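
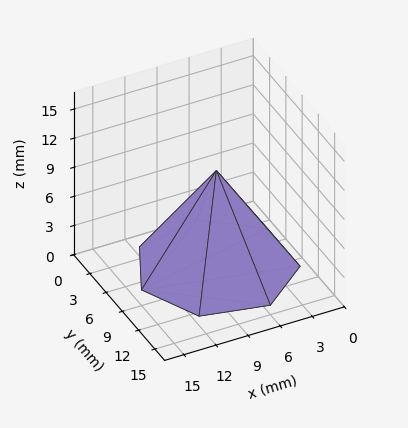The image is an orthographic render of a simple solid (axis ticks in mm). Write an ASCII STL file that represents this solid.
Reading the render: the shape is a regular 7-sided pyramid, base circumscribed radius ≈ 7 mm, apex at z ≈ 10 mm (dimensions read to the nearest mm from the axis ticks). For the STL, each face is triangulated and given an outward normal.

solid part
  facet normal 0.0000 0.0000 -1.0000
    outer loop
      vertex 5.4 13.8 0.0
      vertex 11.4 12.5 0.0
      vertex 14.0 7.0 0.0
    endloop
  endfacet
  facet normal 0.0000 0.0000 -1.0000
    outer loop
      vertex 0.7 10.0 0.0
      vertex 5.4 13.8 0.0
      vertex 14.0 7.0 0.0
    endloop
  endfacet
  facet normal 0.0000 0.0000 -1.0000
    outer loop
      vertex 0.7 4.0 0.0
      vertex 0.7 10.0 0.0
      vertex 14.0 7.0 0.0
    endloop
  endfacet
  facet normal 0.0000 0.0000 -1.0000
    outer loop
      vertex 5.4 0.2 0.0
      vertex 0.7 4.0 0.0
      vertex 14.0 7.0 0.0
    endloop
  endfacet
  facet normal 0.0000 0.0000 -1.0000
    outer loop
      vertex 11.4 1.5 0.0
      vertex 5.4 0.2 0.0
      vertex 14.0 7.0 0.0
    endloop
  endfacet
  facet normal 0.7639 0.3611 0.5348
    outer loop
      vertex 14.0 7.0 0.0
      vertex 11.4 12.5 0.0
      vertex 7.0 7.0 10.0
    endloop
  endfacet
  facet normal 0.1791 0.8266 0.5335
    outer loop
      vertex 11.4 12.5 0.0
      vertex 5.4 13.8 0.0
      vertex 7.0 7.0 10.0
    endloop
  endfacet
  facet normal -0.5321 0.6581 0.5327
    outer loop
      vertex 5.4 13.8 0.0
      vertex 0.7 10.0 0.0
      vertex 7.0 7.0 10.0
    endloop
  endfacet
  facet normal -0.8461 0.0000 0.5330
    outer loop
      vertex 0.7 10.0 0.0
      vertex 0.7 4.0 0.0
      vertex 7.0 7.0 10.0
    endloop
  endfacet
  facet normal -0.5321 -0.6581 0.5327
    outer loop
      vertex 0.7 4.0 0.0
      vertex 5.4 0.2 0.0
      vertex 7.0 7.0 10.0
    endloop
  endfacet
  facet normal 0.1791 -0.8266 0.5335
    outer loop
      vertex 5.4 0.2 0.0
      vertex 11.4 1.5 0.0
      vertex 7.0 7.0 10.0
    endloop
  endfacet
  facet normal 0.7639 -0.3611 0.5348
    outer loop
      vertex 11.4 1.5 0.0
      vertex 14.0 7.0 0.0
      vertex 7.0 7.0 10.0
    endloop
  endfacet
endsolid part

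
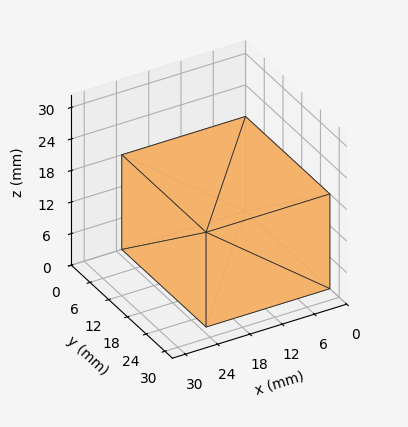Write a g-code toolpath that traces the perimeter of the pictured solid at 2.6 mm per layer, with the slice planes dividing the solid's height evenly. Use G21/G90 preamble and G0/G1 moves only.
Reading the render: the shape is a rectangular box, roughly 23 × 27 mm footprint and 18 mm tall (dimensions read to the nearest mm from the axis ticks). For the g-code, the solid's height is divided into equal slices at the stated Δz and each level perimeter traced with G1 moves after a G0 lift.

; perimeter-only toolpath
G21 ; units = mm
G90 ; absolute positioning
G28 ; home
; layer 1
G0 Z2.6
G0 X0.0 Y0.0
G1 X23.0 Y0.0
G1 X23.0 Y27.0
G1 X0.0 Y27.0
G1 X0.0 Y0.0
; layer 2
G0 Z5.1
G0 X0.0 Y0.0
G1 X23.0 Y0.0
G1 X23.0 Y27.0
G1 X0.0 Y27.0
G1 X0.0 Y0.0
; layer 3
G0 Z7.7
G0 X0.0 Y0.0
G1 X23.0 Y0.0
G1 X23.0 Y27.0
G1 X0.0 Y27.0
G1 X0.0 Y0.0
; layer 4
G0 Z10.3
G0 X0.0 Y0.0
G1 X23.0 Y0.0
G1 X23.0 Y27.0
G1 X0.0 Y27.0
G1 X0.0 Y0.0
; layer 5
G0 Z12.9
G0 X0.0 Y0.0
G1 X23.0 Y0.0
G1 X23.0 Y27.0
G1 X0.0 Y27.0
G1 X0.0 Y0.0
; layer 6
G0 Z15.4
G0 X0.0 Y0.0
G1 X23.0 Y0.0
G1 X23.0 Y27.0
G1 X0.0 Y27.0
G1 X0.0 Y0.0
; layer 7
G0 Z18.0
G0 X0.0 Y0.0
G1 X23.0 Y0.0
G1 X23.0 Y27.0
G1 X0.0 Y27.0
G1 X0.0 Y0.0
M2 ; end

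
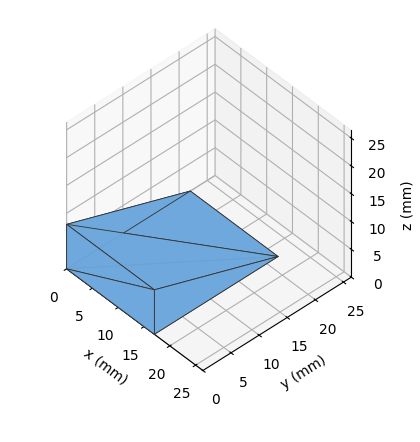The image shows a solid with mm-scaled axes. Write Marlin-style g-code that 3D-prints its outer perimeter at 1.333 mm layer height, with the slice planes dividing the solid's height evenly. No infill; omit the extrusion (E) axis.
Reading the render: the shape is a wedge (ramp): 17 × 22 mm base, rising to 8 mm along the y=0 edge and sloping linearly to z=0 at y=22 (dimensions read to the nearest mm from the axis ticks). For the g-code, the solid's height is divided into equal slices at the stated Δz and each level perimeter traced with G1 moves after a G0 lift.

; perimeter-only toolpath
G21 ; units = mm
G90 ; absolute positioning
G28 ; home
; layer 1
G0 Z1.333
G0 X0.000 Y0.000
G1 X17.000 Y0.000
G1 X17.000 Y18.333
G1 X0.000 Y18.333
G1 X0.000 Y0.000
; layer 2
G0 Z2.667
G0 X0.000 Y0.000
G1 X17.000 Y0.000
G1 X17.000 Y14.667
G1 X0.000 Y14.667
G1 X0.000 Y0.000
; layer 3
G0 Z4.000
G0 X0.000 Y0.000
G1 X17.000 Y0.000
G1 X17.000 Y11.000
G1 X0.000 Y11.000
G1 X0.000 Y0.000
; layer 4
G0 Z5.333
G0 X0.000 Y0.000
G1 X17.000 Y0.000
G1 X17.000 Y7.333
G1 X0.000 Y7.333
G1 X0.000 Y0.000
; layer 5
G0 Z6.667
G0 X0.000 Y0.000
G1 X17.000 Y0.000
G1 X17.000 Y3.667
G1 X0.000 Y3.667
G1 X0.000 Y0.000
M2 ; end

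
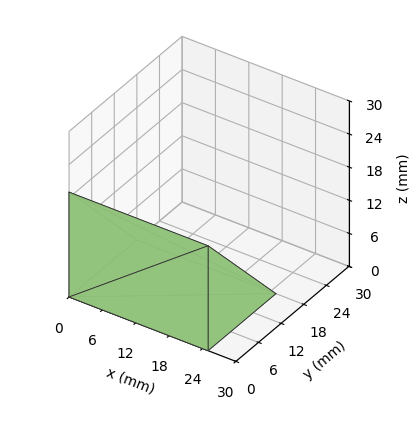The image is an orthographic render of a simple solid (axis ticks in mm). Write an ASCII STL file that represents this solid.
Reading the render: the shape is a wedge (ramp): 25 × 18 mm base, rising to 19 mm along the y=0 edge and sloping linearly to z=0 at y=18 (dimensions read to the nearest mm from the axis ticks). For the STL, each face is triangulated and given an outward normal.

solid part
  facet normal 0.0000 0.0000 -1.0000
    outer loop
      vertex 25.00 18.00 0.00
      vertex 25.00 0.00 0.00
      vertex 0.00 0.00 0.00
    endloop
  endfacet
  facet normal 0.0000 0.0000 -1.0000
    outer loop
      vertex 0.00 18.00 0.00
      vertex 25.00 18.00 0.00
      vertex 0.00 0.00 0.00
    endloop
  endfacet
  facet normal 0.0000 -1.0000 0.0000
    outer loop
      vertex 0.00 0.00 0.00
      vertex 25.00 0.00 0.00
      vertex 25.00 0.00 19.00
    endloop
  endfacet
  facet normal 0.0000 -1.0000 0.0000
    outer loop
      vertex 0.00 0.00 0.00
      vertex 25.00 0.00 19.00
      vertex 0.00 0.00 19.00
    endloop
  endfacet
  facet normal 0.0000 0.7260 0.6877
    outer loop
      vertex 0.00 0.00 19.00
      vertex 25.00 0.00 19.00
      vertex 25.00 18.00 0.00
    endloop
  endfacet
  facet normal 0.0000 0.7260 0.6877
    outer loop
      vertex 0.00 0.00 19.00
      vertex 25.00 18.00 0.00
      vertex 0.00 18.00 0.00
    endloop
  endfacet
  facet normal -1.0000 0.0000 0.0000
    outer loop
      vertex 0.00 0.00 19.00
      vertex 0.00 18.00 0.00
      vertex 0.00 0.00 0.00
    endloop
  endfacet
  facet normal 1.0000 0.0000 0.0000
    outer loop
      vertex 25.00 0.00 0.00
      vertex 25.00 18.00 0.00
      vertex 25.00 0.00 19.00
    endloop
  endfacet
endsolid part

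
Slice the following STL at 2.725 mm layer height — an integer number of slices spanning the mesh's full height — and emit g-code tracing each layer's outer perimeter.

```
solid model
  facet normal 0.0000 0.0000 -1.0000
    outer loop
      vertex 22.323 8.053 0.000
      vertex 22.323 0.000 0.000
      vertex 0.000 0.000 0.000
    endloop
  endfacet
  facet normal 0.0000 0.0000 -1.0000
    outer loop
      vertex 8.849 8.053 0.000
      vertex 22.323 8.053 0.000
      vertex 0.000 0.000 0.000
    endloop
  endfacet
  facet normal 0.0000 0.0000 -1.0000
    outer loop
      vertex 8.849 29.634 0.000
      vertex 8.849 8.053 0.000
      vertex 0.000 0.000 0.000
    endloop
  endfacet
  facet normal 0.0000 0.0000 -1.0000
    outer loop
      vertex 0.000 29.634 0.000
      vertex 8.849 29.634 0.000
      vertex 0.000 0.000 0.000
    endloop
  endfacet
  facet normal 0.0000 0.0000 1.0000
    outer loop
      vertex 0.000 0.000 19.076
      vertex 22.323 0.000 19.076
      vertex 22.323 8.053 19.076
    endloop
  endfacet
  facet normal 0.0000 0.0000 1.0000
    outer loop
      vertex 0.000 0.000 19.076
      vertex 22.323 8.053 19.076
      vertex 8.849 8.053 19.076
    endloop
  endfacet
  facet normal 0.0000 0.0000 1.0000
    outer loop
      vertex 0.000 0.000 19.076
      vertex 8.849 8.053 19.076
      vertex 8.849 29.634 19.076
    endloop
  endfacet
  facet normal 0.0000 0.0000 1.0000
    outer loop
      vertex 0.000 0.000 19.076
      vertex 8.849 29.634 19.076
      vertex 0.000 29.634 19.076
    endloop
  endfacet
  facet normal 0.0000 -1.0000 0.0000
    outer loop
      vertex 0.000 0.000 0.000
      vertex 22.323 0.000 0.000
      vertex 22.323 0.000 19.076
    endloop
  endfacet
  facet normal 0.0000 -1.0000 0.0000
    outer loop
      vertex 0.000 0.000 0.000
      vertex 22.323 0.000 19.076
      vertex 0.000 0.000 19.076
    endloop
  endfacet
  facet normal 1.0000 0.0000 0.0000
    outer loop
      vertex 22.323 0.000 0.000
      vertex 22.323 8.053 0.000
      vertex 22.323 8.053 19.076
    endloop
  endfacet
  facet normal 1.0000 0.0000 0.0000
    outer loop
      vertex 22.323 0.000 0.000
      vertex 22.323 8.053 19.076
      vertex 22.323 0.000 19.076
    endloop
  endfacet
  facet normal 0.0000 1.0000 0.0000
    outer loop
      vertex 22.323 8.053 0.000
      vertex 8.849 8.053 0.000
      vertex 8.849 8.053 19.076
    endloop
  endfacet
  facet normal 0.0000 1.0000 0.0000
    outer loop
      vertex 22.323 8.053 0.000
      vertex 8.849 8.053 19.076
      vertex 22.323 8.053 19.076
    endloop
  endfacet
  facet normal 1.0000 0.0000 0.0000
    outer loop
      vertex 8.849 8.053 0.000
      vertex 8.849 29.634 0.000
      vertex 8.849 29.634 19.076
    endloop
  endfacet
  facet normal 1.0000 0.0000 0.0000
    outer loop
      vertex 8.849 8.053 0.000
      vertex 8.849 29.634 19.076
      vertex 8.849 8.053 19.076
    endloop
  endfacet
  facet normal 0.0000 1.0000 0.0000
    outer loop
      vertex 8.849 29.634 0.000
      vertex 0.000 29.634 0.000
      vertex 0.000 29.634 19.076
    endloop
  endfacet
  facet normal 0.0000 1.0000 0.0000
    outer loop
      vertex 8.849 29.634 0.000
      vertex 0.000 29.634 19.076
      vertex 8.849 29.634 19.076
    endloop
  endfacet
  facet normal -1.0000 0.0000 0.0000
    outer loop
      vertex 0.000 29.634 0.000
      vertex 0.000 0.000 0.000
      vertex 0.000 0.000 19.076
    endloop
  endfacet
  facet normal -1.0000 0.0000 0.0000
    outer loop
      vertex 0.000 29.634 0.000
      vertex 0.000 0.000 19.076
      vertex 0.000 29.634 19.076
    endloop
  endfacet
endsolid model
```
; perimeter-only toolpath
G21 ; units = mm
G90 ; absolute positioning
G28 ; home
; layer 1
G0 Z2.725
G0 X0.000 Y0.000
G1 X22.323 Y0.000
G1 X22.323 Y8.053
G1 X8.849 Y8.053
G1 X8.849 Y29.634
G1 X0.000 Y29.634
G1 X0.000 Y0.000
; layer 2
G0 Z5.450
G0 X0.000 Y0.000
G1 X22.323 Y0.000
G1 X22.323 Y8.053
G1 X8.849 Y8.053
G1 X8.849 Y29.634
G1 X0.000 Y29.634
G1 X0.000 Y0.000
; layer 3
G0 Z8.175
G0 X0.000 Y0.000
G1 X22.323 Y0.000
G1 X22.323 Y8.053
G1 X8.849 Y8.053
G1 X8.849 Y29.634
G1 X0.000 Y29.634
G1 X0.000 Y0.000
; layer 4
G0 Z10.901
G0 X0.000 Y0.000
G1 X22.323 Y0.000
G1 X22.323 Y8.053
G1 X8.849 Y8.053
G1 X8.849 Y29.634
G1 X0.000 Y29.634
G1 X0.000 Y0.000
; layer 5
G0 Z13.626
G0 X0.000 Y0.000
G1 X22.323 Y0.000
G1 X22.323 Y8.053
G1 X8.849 Y8.053
G1 X8.849 Y29.634
G1 X0.000 Y29.634
G1 X0.000 Y0.000
; layer 6
G0 Z16.351
G0 X0.000 Y0.000
G1 X22.323 Y0.000
G1 X22.323 Y8.053
G1 X8.849 Y8.053
G1 X8.849 Y29.634
G1 X0.000 Y29.634
G1 X0.000 Y0.000
; layer 7
G0 Z19.076
G0 X0.000 Y0.000
G1 X22.323 Y0.000
G1 X22.323 Y8.053
G1 X8.849 Y8.053
G1 X8.849 Y29.634
G1 X0.000 Y29.634
G1 X0.000 Y0.000
M2 ; end

The solid is an L-shaped prism: outer 22.3 × 29.6 mm, arm thicknesses ≈ 8.05 mm (horizontal) and 8.85 mm (vertical), extruded 19.1 mm in z. Slicing at Δz = 2.725 mm — 7 equal slices spanning the solid's height, so layer i sits at z = i·h/7 — gives 7 non-empty perimeters. Each is a 6-segment closed polygon; G0 lifts to the layer z and rapids to the start vertex, then G1 traces the edges.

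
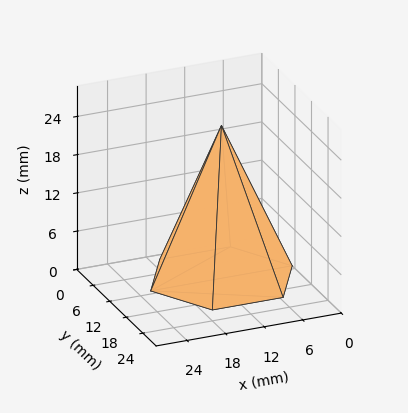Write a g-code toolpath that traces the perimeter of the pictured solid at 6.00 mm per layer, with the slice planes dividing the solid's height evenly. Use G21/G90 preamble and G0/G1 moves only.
Reading the render: the shape is a regular 6-sided pyramid, base circumscribed radius ≈ 11 mm, apex at z ≈ 24 mm (dimensions read to the nearest mm from the axis ticks). For the g-code, the solid's height is divided into equal slices at the stated Δz and each level perimeter traced with G1 moves after a G0 lift.

; perimeter-only toolpath
G21 ; units = mm
G90 ; absolute positioning
G28 ; home
; layer 1
G0 Z6.00
G0 X19.25 Y11.00
G1 X15.12 Y18.15
G1 X6.88 Y18.15
G1 X2.75 Y11.00
G1 X6.88 Y3.85
G1 X15.12 Y3.85
G1 X19.25 Y11.00
; layer 2
G0 Z12.00
G0 X16.50 Y11.00
G1 X13.75 Y15.77
G1 X8.25 Y15.77
G1 X5.50 Y11.00
G1 X8.25 Y6.24
G1 X13.75 Y6.24
G1 X16.50 Y11.00
; layer 3
G0 Z18.00
G0 X13.75 Y11.00
G1 X12.38 Y13.38
G1 X9.62 Y13.38
G1 X8.25 Y11.00
G1 X9.62 Y8.62
G1 X12.38 Y8.62
G1 X13.75 Y11.00
M2 ; end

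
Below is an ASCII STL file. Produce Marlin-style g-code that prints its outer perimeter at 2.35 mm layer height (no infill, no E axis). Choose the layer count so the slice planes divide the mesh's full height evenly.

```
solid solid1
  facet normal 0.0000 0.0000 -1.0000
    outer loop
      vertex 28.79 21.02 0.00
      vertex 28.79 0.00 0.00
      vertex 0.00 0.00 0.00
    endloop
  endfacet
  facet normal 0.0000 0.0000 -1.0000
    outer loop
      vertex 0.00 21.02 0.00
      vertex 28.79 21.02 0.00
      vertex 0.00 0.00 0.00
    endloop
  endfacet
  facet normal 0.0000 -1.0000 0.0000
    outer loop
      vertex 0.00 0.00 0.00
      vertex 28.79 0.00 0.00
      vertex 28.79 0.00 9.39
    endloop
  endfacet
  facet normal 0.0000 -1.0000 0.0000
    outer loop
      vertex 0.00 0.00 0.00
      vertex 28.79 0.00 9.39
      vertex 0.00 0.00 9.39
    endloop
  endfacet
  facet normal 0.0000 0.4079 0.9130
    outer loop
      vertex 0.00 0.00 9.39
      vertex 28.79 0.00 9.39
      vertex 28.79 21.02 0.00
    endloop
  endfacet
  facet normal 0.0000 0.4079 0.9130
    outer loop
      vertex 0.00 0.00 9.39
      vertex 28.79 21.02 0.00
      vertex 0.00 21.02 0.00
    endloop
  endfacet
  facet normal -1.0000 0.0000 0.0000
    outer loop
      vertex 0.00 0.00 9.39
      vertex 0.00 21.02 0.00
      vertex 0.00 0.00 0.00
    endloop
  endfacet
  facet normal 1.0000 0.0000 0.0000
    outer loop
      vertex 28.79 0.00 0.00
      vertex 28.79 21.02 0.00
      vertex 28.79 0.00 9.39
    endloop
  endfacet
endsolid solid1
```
; perimeter-only toolpath
G21 ; units = mm
G90 ; absolute positioning
G28 ; home
; layer 1
G0 Z2.35
G0 X0.00 Y0.00
G1 X28.79 Y0.00
G1 X28.79 Y15.77
G1 X0.00 Y15.77
G1 X0.00 Y0.00
; layer 2
G0 Z4.70
G0 X0.00 Y0.00
G1 X28.79 Y0.00
G1 X28.79 Y10.51
G1 X0.00 Y10.51
G1 X0.00 Y0.00
; layer 3
G0 Z7.04
G0 X0.00 Y0.00
G1 X28.79 Y0.00
G1 X28.79 Y5.25
G1 X0.00 Y5.25
G1 X0.00 Y0.00
M2 ; end

The solid is a wedge (ramp): 28.8 × 21 mm base, rising to 9.39 mm along the y=0 edge and sloping linearly to z=0 at y=21. Slicing at Δz = 2.35 mm — 4 equal slices spanning the solid's height, so layer i sits at z = i·h/4 — gives 3 non-empty perimeters. Each is a 4-segment closed polygon; G0 lifts to the layer z and rapids to the start vertex, then G1 traces the edges. The cross-section shrinks linearly with z (the slice at the apex is degenerate and omitted).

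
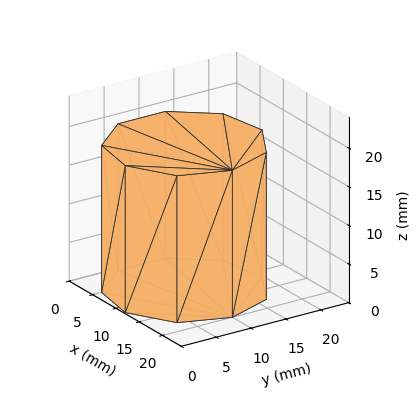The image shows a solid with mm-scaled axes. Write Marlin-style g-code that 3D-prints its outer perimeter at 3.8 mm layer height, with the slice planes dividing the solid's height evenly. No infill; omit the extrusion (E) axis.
Reading the render: the shape is a regular 9-sided prism (a cylinder approximated with 9 flat sides), circumscribed radius ≈ 10 mm, height ≈ 19 mm (dimensions read to the nearest mm from the axis ticks). For the g-code, the solid's height is divided into equal slices at the stated Δz and each level perimeter traced with G1 moves after a G0 lift.

; perimeter-only toolpath
G21 ; units = mm
G90 ; absolute positioning
G28 ; home
; layer 1
G0 Z3.8
G0 X20.0 Y10.0
G1 X17.7 Y16.4
G1 X11.7 Y19.8
G1 X5.0 Y18.7
G1 X0.6 Y13.4
G1 X0.6 Y6.6
G1 X5.0 Y1.3
G1 X11.7 Y0.2
G1 X17.7 Y3.6
G1 X20.0 Y10.0
; layer 2
G0 Z7.6
G0 X20.0 Y10.0
G1 X17.7 Y16.4
G1 X11.7 Y19.8
G1 X5.0 Y18.7
G1 X0.6 Y13.4
G1 X0.6 Y6.6
G1 X5.0 Y1.3
G1 X11.7 Y0.2
G1 X17.7 Y3.6
G1 X20.0 Y10.0
; layer 3
G0 Z11.4
G0 X20.0 Y10.0
G1 X17.7 Y16.4
G1 X11.7 Y19.8
G1 X5.0 Y18.7
G1 X0.6 Y13.4
G1 X0.6 Y6.6
G1 X5.0 Y1.3
G1 X11.7 Y0.2
G1 X17.7 Y3.6
G1 X20.0 Y10.0
; layer 4
G0 Z15.2
G0 X20.0 Y10.0
G1 X17.7 Y16.4
G1 X11.7 Y19.8
G1 X5.0 Y18.7
G1 X0.6 Y13.4
G1 X0.6 Y6.6
G1 X5.0 Y1.3
G1 X11.7 Y0.2
G1 X17.7 Y3.6
G1 X20.0 Y10.0
; layer 5
G0 Z19.0
G0 X20.0 Y10.0
G1 X17.7 Y16.4
G1 X11.7 Y19.8
G1 X5.0 Y18.7
G1 X0.6 Y13.4
G1 X0.6 Y6.6
G1 X5.0 Y1.3
G1 X11.7 Y0.2
G1 X17.7 Y3.6
G1 X20.0 Y10.0
M2 ; end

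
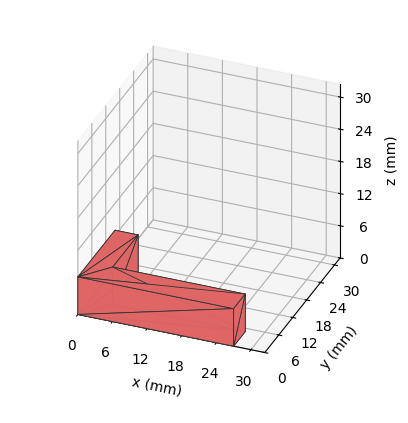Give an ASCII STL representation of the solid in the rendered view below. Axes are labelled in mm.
Reading the render: the shape is an L-shaped prism: outer 27 × 16 mm, arm thicknesses ≈ 5 mm (horizontal) and 4 mm (vertical), extruded 7 mm in z (dimensions read to the nearest mm from the axis ticks). For the STL, each face is triangulated and given an outward normal.

solid part
  facet normal 0.0000 0.0000 -1.0000
    outer loop
      vertex 27.000 5.000 0.000
      vertex 27.000 0.000 0.000
      vertex 0.000 0.000 0.000
    endloop
  endfacet
  facet normal 0.0000 0.0000 -1.0000
    outer loop
      vertex 4.000 5.000 0.000
      vertex 27.000 5.000 0.000
      vertex 0.000 0.000 0.000
    endloop
  endfacet
  facet normal 0.0000 0.0000 -1.0000
    outer loop
      vertex 4.000 16.000 0.000
      vertex 4.000 5.000 0.000
      vertex 0.000 0.000 0.000
    endloop
  endfacet
  facet normal 0.0000 0.0000 -1.0000
    outer loop
      vertex 0.000 16.000 0.000
      vertex 4.000 16.000 0.000
      vertex 0.000 0.000 0.000
    endloop
  endfacet
  facet normal 0.0000 0.0000 1.0000
    outer loop
      vertex 0.000 0.000 7.000
      vertex 27.000 0.000 7.000
      vertex 27.000 5.000 7.000
    endloop
  endfacet
  facet normal 0.0000 0.0000 1.0000
    outer loop
      vertex 0.000 0.000 7.000
      vertex 27.000 5.000 7.000
      vertex 4.000 5.000 7.000
    endloop
  endfacet
  facet normal 0.0000 0.0000 1.0000
    outer loop
      vertex 0.000 0.000 7.000
      vertex 4.000 5.000 7.000
      vertex 4.000 16.000 7.000
    endloop
  endfacet
  facet normal 0.0000 0.0000 1.0000
    outer loop
      vertex 0.000 0.000 7.000
      vertex 4.000 16.000 7.000
      vertex 0.000 16.000 7.000
    endloop
  endfacet
  facet normal 0.0000 -1.0000 0.0000
    outer loop
      vertex 0.000 0.000 0.000
      vertex 27.000 0.000 0.000
      vertex 27.000 0.000 7.000
    endloop
  endfacet
  facet normal 0.0000 -1.0000 0.0000
    outer loop
      vertex 0.000 0.000 0.000
      vertex 27.000 0.000 7.000
      vertex 0.000 0.000 7.000
    endloop
  endfacet
  facet normal 1.0000 0.0000 0.0000
    outer loop
      vertex 27.000 0.000 0.000
      vertex 27.000 5.000 0.000
      vertex 27.000 5.000 7.000
    endloop
  endfacet
  facet normal 1.0000 0.0000 0.0000
    outer loop
      vertex 27.000 0.000 0.000
      vertex 27.000 5.000 7.000
      vertex 27.000 0.000 7.000
    endloop
  endfacet
  facet normal 0.0000 1.0000 0.0000
    outer loop
      vertex 27.000 5.000 0.000
      vertex 4.000 5.000 0.000
      vertex 4.000 5.000 7.000
    endloop
  endfacet
  facet normal 0.0000 1.0000 0.0000
    outer loop
      vertex 27.000 5.000 0.000
      vertex 4.000 5.000 7.000
      vertex 27.000 5.000 7.000
    endloop
  endfacet
  facet normal 1.0000 0.0000 0.0000
    outer loop
      vertex 4.000 5.000 0.000
      vertex 4.000 16.000 0.000
      vertex 4.000 16.000 7.000
    endloop
  endfacet
  facet normal 1.0000 0.0000 0.0000
    outer loop
      vertex 4.000 5.000 0.000
      vertex 4.000 16.000 7.000
      vertex 4.000 5.000 7.000
    endloop
  endfacet
  facet normal 0.0000 1.0000 0.0000
    outer loop
      vertex 4.000 16.000 0.000
      vertex 0.000 16.000 0.000
      vertex 0.000 16.000 7.000
    endloop
  endfacet
  facet normal 0.0000 1.0000 0.0000
    outer loop
      vertex 4.000 16.000 0.000
      vertex 0.000 16.000 7.000
      vertex 4.000 16.000 7.000
    endloop
  endfacet
  facet normal -1.0000 0.0000 0.0000
    outer loop
      vertex 0.000 16.000 0.000
      vertex 0.000 0.000 0.000
      vertex 0.000 0.000 7.000
    endloop
  endfacet
  facet normal -1.0000 0.0000 0.0000
    outer loop
      vertex 0.000 16.000 0.000
      vertex 0.000 0.000 7.000
      vertex 0.000 16.000 7.000
    endloop
  endfacet
endsolid part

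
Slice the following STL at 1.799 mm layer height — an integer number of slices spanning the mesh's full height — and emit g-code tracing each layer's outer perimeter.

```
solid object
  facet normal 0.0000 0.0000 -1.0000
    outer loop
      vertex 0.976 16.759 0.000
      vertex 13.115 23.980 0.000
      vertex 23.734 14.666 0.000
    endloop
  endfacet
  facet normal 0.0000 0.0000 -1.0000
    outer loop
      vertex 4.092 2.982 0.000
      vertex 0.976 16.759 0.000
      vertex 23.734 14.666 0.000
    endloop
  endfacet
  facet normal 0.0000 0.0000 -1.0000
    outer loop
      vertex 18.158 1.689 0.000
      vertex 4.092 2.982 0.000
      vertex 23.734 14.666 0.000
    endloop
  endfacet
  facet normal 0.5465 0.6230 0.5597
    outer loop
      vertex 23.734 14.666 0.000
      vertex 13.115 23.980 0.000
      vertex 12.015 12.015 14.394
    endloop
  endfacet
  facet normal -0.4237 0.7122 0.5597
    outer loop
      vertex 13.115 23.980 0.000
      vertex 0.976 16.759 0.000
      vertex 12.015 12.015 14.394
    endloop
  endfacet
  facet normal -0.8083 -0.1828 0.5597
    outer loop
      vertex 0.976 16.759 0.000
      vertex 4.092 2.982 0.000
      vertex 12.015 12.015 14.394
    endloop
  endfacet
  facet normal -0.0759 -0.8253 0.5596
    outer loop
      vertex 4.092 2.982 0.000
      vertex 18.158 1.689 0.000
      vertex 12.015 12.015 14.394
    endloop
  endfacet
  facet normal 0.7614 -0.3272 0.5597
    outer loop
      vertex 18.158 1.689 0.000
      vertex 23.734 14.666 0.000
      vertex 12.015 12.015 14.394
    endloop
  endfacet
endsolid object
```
; perimeter-only toolpath
G21 ; units = mm
G90 ; absolute positioning
G28 ; home
; layer 1
G0 Z1.799
G0 X22.269 Y14.335
G1 X12.978 Y22.484
G1 X2.356 Y16.166
G1 X5.082 Y4.111
G1 X17.390 Y2.980
G1 X22.269 Y14.335
; layer 2
G0 Z3.599
G0 X20.804 Y14.003
G1 X12.840 Y20.989
G1 X3.736 Y15.573
G1 X6.073 Y5.240
G1 X16.622 Y4.271
G1 X20.804 Y14.003
; layer 3
G0 Z5.398
G0 X19.339 Y13.672
G1 X12.703 Y19.493
G1 X5.116 Y14.980
G1 X7.063 Y6.369
G1 X15.854 Y5.561
G1 X19.339 Y13.672
; layer 4
G0 Z7.197
G0 X17.875 Y13.341
G1 X12.565 Y17.998
G1 X6.495 Y14.387
G1 X8.053 Y7.498
G1 X15.087 Y6.852
G1 X17.875 Y13.341
; layer 5
G0 Z8.996
G0 X16.410 Y13.009
G1 X12.428 Y16.502
G1 X7.875 Y13.794
G1 X9.044 Y8.628
G1 X14.319 Y8.143
G1 X16.410 Y13.009
; layer 6
G0 Z10.796
G0 X14.945 Y12.678
G1 X12.290 Y15.006
G1 X9.255 Y13.201
G1 X10.034 Y9.757
G1 X13.551 Y9.434
G1 X14.945 Y12.678
; layer 7
G0 Z12.595
G0 X13.480 Y12.346
G1 X12.152 Y13.511
G1 X10.635 Y12.608
G1 X11.025 Y10.886
G1 X12.783 Y10.724
G1 X13.480 Y12.346
M2 ; end

The solid is a regular 5-sided pyramid, base circumscribed radius ≈ 12 mm, apex at z ≈ 14.4 mm. Slicing at Δz = 1.799 mm — 8 equal slices spanning the solid's height, so layer i sits at z = i·h/8 — gives 7 non-empty perimeters. Each is a 5-segment closed polygon; G0 lifts to the layer z and rapids to the start vertex, then G1 traces the edges. The cross-section shrinks linearly with z (the slice at the apex is degenerate and omitted).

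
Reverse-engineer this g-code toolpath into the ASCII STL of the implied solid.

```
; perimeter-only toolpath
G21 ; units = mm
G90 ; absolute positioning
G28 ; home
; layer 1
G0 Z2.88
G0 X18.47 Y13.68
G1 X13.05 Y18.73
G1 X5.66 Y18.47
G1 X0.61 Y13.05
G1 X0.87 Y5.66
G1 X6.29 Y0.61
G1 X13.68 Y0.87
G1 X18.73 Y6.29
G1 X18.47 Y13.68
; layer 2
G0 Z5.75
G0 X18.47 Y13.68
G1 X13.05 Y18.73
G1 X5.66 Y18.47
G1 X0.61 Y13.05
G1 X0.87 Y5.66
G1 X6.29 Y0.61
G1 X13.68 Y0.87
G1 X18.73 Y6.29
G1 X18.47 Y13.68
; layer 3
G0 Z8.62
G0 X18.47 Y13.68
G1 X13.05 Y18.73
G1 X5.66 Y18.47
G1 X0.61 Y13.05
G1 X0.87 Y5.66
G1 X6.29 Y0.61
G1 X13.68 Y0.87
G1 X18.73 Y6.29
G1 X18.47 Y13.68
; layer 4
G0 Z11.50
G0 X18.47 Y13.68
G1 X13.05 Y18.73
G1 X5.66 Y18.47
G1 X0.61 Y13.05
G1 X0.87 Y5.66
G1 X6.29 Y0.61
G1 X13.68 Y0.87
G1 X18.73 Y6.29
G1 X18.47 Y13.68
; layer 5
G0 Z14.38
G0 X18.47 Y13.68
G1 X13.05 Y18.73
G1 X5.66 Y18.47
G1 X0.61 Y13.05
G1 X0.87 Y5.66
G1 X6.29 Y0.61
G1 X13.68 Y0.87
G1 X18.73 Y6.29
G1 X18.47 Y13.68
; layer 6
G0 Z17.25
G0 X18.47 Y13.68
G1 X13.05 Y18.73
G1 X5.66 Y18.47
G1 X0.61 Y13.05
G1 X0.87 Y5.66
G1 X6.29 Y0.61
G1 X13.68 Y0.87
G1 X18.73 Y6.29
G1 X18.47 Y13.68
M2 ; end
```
solid part
  facet normal 0.0000 0.0000 -1.0000
    outer loop
      vertex 5.66 18.47 0.00
      vertex 13.05 18.73 0.00
      vertex 18.47 13.68 0.00
    endloop
  endfacet
  facet normal 0.0000 0.0000 -1.0000
    outer loop
      vertex 0.61 13.05 0.00
      vertex 5.66 18.47 0.00
      vertex 18.47 13.68 0.00
    endloop
  endfacet
  facet normal 0.0000 0.0000 -1.0000
    outer loop
      vertex 0.87 5.66 0.00
      vertex 0.61 13.05 0.00
      vertex 18.47 13.68 0.00
    endloop
  endfacet
  facet normal 0.0000 0.0000 -1.0000
    outer loop
      vertex 6.29 0.61 0.00
      vertex 0.87 5.66 0.00
      vertex 18.47 13.68 0.00
    endloop
  endfacet
  facet normal 0.0000 0.0000 -1.0000
    outer loop
      vertex 13.68 0.87 0.00
      vertex 6.29 0.61 0.00
      vertex 18.47 13.68 0.00
    endloop
  endfacet
  facet normal 0.0000 0.0000 -1.0000
    outer loop
      vertex 18.73 6.29 0.00
      vertex 13.68 0.87 0.00
      vertex 18.47 13.68 0.00
    endloop
  endfacet
  facet normal 0.0000 0.0000 1.0000
    outer loop
      vertex 18.47 13.68 17.25
      vertex 13.05 18.73 17.25
      vertex 5.66 18.47 17.25
    endloop
  endfacet
  facet normal 0.0000 0.0000 1.0000
    outer loop
      vertex 18.47 13.68 17.25
      vertex 5.66 18.47 17.25
      vertex 0.61 13.05 17.25
    endloop
  endfacet
  facet normal 0.0000 0.0000 1.0000
    outer loop
      vertex 18.47 13.68 17.25
      vertex 0.61 13.05 17.25
      vertex 0.87 5.66 17.25
    endloop
  endfacet
  facet normal 0.0000 0.0000 1.0000
    outer loop
      vertex 18.47 13.68 17.25
      vertex 0.87 5.66 17.25
      vertex 6.29 0.61 17.25
    endloop
  endfacet
  facet normal 0.0000 0.0000 1.0000
    outer loop
      vertex 18.47 13.68 17.25
      vertex 6.29 0.61 17.25
      vertex 13.68 0.87 17.25
    endloop
  endfacet
  facet normal 0.0000 0.0000 1.0000
    outer loop
      vertex 18.47 13.68 17.25
      vertex 13.68 0.87 17.25
      vertex 18.73 6.29 17.25
    endloop
  endfacet
  facet normal 0.6817 0.7316 0.0000
    outer loop
      vertex 18.47 13.68 0.00
      vertex 13.05 18.73 0.00
      vertex 13.05 18.73 17.25
    endloop
  endfacet
  facet normal 0.6817 0.7316 0.0000
    outer loop
      vertex 18.47 13.68 0.00
      vertex 13.05 18.73 17.25
      vertex 18.47 13.68 17.25
    endloop
  endfacet
  facet normal -0.0352 0.9994 0.0000
    outer loop
      vertex 13.05 18.73 0.00
      vertex 5.66 18.47 0.00
      vertex 5.66 18.47 17.25
    endloop
  endfacet
  facet normal -0.0352 0.9994 0.0000
    outer loop
      vertex 13.05 18.73 0.00
      vertex 5.66 18.47 17.25
      vertex 13.05 18.73 17.25
    endloop
  endfacet
  facet normal -0.7316 0.6817 0.0000
    outer loop
      vertex 5.66 18.47 0.00
      vertex 0.61 13.05 0.00
      vertex 0.61 13.05 17.25
    endloop
  endfacet
  facet normal -0.7316 0.6817 0.0000
    outer loop
      vertex 5.66 18.47 0.00
      vertex 0.61 13.05 17.25
      vertex 5.66 18.47 17.25
    endloop
  endfacet
  facet normal -0.9994 -0.0352 0.0000
    outer loop
      vertex 0.61 13.05 0.00
      vertex 0.87 5.66 0.00
      vertex 0.87 5.66 17.25
    endloop
  endfacet
  facet normal -0.9994 -0.0352 0.0000
    outer loop
      vertex 0.61 13.05 0.00
      vertex 0.87 5.66 17.25
      vertex 0.61 13.05 17.25
    endloop
  endfacet
  facet normal -0.6817 -0.7316 0.0000
    outer loop
      vertex 0.87 5.66 0.00
      vertex 6.29 0.61 0.00
      vertex 6.29 0.61 17.25
    endloop
  endfacet
  facet normal -0.6817 -0.7316 0.0000
    outer loop
      vertex 0.87 5.66 0.00
      vertex 6.29 0.61 17.25
      vertex 0.87 5.66 17.25
    endloop
  endfacet
  facet normal 0.0352 -0.9994 0.0000
    outer loop
      vertex 6.29 0.61 0.00
      vertex 13.68 0.87 0.00
      vertex 13.68 0.87 17.25
    endloop
  endfacet
  facet normal 0.0352 -0.9994 0.0000
    outer loop
      vertex 6.29 0.61 0.00
      vertex 13.68 0.87 17.25
      vertex 6.29 0.61 17.25
    endloop
  endfacet
  facet normal 0.7316 -0.6817 0.0000
    outer loop
      vertex 13.68 0.87 0.00
      vertex 18.73 6.29 0.00
      vertex 18.73 6.29 17.25
    endloop
  endfacet
  facet normal 0.7316 -0.6817 0.0000
    outer loop
      vertex 13.68 0.87 0.00
      vertex 18.73 6.29 17.25
      vertex 13.68 0.87 17.25
    endloop
  endfacet
  facet normal 0.9994 0.0352 0.0000
    outer loop
      vertex 18.73 6.29 0.00
      vertex 18.47 13.68 0.00
      vertex 18.47 13.68 17.25
    endloop
  endfacet
  facet normal 0.9994 0.0352 0.0000
    outer loop
      vertex 18.73 6.29 0.00
      vertex 18.47 13.68 17.25
      vertex 18.73 6.29 17.25
    endloop
  endfacet
endsolid part

The G0 Z moves step by Δz≈2.88 mm. Every layer's G1 loop is the same polygon, so the solid is a straight extrusion of it from z=0 to z≈17.2. Closing with flat bottom and top caps and triangulating gives 28 facets — a regular 8-sided prism (a cylinder approximated with 8 flat sides), circumscribed radius ≈ 9.67 mm, height ≈ 17.2 mm.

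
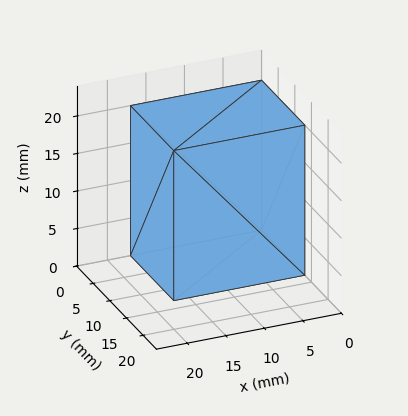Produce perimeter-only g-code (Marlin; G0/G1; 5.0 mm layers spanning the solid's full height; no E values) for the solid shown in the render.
Reading the render: the shape is a rectangular box, roughly 17 × 13 mm footprint and 20 mm tall (dimensions read to the nearest mm from the axis ticks). For the g-code, the solid's height is divided into equal slices at the stated Δz and each level perimeter traced with G1 moves after a G0 lift.

; perimeter-only toolpath
G21 ; units = mm
G90 ; absolute positioning
G28 ; home
; layer 1
G0 Z5.0
G0 X0.0 Y0.0
G1 X17.0 Y0.0
G1 X17.0 Y13.0
G1 X0.0 Y13.0
G1 X0.0 Y0.0
; layer 2
G0 Z10.0
G0 X0.0 Y0.0
G1 X17.0 Y0.0
G1 X17.0 Y13.0
G1 X0.0 Y13.0
G1 X0.0 Y0.0
; layer 3
G0 Z15.0
G0 X0.0 Y0.0
G1 X17.0 Y0.0
G1 X17.0 Y13.0
G1 X0.0 Y13.0
G1 X0.0 Y0.0
; layer 4
G0 Z20.0
G0 X0.0 Y0.0
G1 X17.0 Y0.0
G1 X17.0 Y13.0
G1 X0.0 Y13.0
G1 X0.0 Y0.0
M2 ; end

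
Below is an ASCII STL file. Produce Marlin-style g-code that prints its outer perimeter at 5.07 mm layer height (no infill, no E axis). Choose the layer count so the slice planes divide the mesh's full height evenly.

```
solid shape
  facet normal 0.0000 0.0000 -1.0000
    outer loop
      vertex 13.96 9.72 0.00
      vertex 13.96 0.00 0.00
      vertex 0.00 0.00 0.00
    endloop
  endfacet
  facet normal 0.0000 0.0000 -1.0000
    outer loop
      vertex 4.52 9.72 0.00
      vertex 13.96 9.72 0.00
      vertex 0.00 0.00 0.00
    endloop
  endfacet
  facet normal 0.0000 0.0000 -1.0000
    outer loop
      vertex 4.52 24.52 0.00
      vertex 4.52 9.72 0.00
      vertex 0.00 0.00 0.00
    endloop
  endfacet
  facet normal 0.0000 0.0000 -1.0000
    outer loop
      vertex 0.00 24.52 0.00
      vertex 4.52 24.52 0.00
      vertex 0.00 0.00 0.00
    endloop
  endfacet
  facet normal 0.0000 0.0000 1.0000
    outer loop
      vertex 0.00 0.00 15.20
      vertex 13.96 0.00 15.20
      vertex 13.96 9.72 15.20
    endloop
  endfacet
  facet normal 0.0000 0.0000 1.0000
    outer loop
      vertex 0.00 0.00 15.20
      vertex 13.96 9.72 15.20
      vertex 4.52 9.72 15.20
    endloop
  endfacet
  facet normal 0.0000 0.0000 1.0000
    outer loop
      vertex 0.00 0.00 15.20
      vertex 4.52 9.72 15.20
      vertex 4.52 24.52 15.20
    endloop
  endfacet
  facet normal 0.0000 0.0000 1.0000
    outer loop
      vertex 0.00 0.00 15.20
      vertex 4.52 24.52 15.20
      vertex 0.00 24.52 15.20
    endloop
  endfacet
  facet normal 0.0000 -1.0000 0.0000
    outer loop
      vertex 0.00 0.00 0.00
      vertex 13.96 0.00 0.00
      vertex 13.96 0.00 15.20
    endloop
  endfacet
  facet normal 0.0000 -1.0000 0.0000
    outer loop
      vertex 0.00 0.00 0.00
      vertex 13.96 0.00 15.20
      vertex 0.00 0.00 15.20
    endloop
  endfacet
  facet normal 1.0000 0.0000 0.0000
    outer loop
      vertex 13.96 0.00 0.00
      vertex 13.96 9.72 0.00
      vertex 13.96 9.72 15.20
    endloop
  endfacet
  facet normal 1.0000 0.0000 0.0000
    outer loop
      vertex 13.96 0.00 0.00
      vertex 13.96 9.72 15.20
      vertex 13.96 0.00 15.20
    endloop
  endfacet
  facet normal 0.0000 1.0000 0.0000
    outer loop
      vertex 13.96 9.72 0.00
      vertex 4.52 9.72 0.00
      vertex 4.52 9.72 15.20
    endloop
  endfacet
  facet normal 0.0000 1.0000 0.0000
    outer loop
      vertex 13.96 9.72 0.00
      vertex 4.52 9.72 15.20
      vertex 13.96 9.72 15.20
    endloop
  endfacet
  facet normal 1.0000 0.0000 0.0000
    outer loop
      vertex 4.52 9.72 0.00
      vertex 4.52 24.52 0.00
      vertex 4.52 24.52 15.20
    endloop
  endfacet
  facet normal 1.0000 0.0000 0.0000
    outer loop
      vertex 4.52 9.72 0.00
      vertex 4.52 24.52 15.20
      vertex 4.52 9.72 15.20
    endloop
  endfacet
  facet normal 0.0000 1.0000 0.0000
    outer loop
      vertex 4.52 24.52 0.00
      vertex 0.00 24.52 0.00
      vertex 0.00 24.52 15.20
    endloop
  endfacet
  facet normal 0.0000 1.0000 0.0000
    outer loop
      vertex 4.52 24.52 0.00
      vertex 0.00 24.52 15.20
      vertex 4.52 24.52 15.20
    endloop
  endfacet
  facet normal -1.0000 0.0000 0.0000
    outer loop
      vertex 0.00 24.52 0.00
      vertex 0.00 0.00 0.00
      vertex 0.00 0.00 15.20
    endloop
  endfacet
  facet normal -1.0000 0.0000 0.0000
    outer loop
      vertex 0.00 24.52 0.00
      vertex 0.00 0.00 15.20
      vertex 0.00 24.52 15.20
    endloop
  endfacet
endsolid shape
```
; perimeter-only toolpath
G21 ; units = mm
G90 ; absolute positioning
G28 ; home
; layer 1
G0 Z5.07
G0 X0.00 Y0.00
G1 X13.96 Y0.00
G1 X13.96 Y9.72
G1 X4.52 Y9.72
G1 X4.52 Y24.52
G1 X0.00 Y24.52
G1 X0.00 Y0.00
; layer 2
G0 Z10.13
G0 X0.00 Y0.00
G1 X13.96 Y0.00
G1 X13.96 Y9.72
G1 X4.52 Y9.72
G1 X4.52 Y24.52
G1 X0.00 Y24.52
G1 X0.00 Y0.00
; layer 3
G0 Z15.20
G0 X0.00 Y0.00
G1 X13.96 Y0.00
G1 X13.96 Y9.72
G1 X4.52 Y9.72
G1 X4.52 Y24.52
G1 X0.00 Y24.52
G1 X0.00 Y0.00
M2 ; end

The solid is an L-shaped prism: outer 14 × 24.5 mm, arm thicknesses ≈ 9.72 mm (horizontal) and 4.52 mm (vertical), extruded 15.2 mm in z. Slicing at Δz = 5.07 mm — 3 equal slices spanning the solid's height, so layer i sits at z = i·h/3 — gives 3 non-empty perimeters. Each is a 6-segment closed polygon; G0 lifts to the layer z and rapids to the start vertex, then G1 traces the edges.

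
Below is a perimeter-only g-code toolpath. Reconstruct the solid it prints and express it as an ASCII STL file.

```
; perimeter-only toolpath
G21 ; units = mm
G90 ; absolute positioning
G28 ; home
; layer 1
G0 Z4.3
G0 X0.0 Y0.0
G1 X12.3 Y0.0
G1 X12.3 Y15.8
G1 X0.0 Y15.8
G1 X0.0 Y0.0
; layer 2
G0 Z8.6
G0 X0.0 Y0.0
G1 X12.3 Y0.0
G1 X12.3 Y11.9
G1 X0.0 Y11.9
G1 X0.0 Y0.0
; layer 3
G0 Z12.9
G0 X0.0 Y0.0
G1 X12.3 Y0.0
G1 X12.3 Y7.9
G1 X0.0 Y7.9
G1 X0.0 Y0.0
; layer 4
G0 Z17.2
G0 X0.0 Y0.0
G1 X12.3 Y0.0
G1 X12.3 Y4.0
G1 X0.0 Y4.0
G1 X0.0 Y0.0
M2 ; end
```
solid part
  facet normal 0.0000 0.0000 -1.0000
    outer loop
      vertex 12.3 19.8 0.0
      vertex 12.3 0.0 0.0
      vertex 0.0 0.0 0.0
    endloop
  endfacet
  facet normal 0.0000 0.0000 -1.0000
    outer loop
      vertex 0.0 19.8 0.0
      vertex 12.3 19.8 0.0
      vertex 0.0 0.0 0.0
    endloop
  endfacet
  facet normal 0.0000 -1.0000 0.0000
    outer loop
      vertex 0.0 0.0 0.0
      vertex 12.3 0.0 0.0
      vertex 12.3 0.0 21.5
    endloop
  endfacet
  facet normal 0.0000 -1.0000 0.0000
    outer loop
      vertex 0.0 0.0 0.0
      vertex 12.3 0.0 21.5
      vertex 0.0 0.0 21.5
    endloop
  endfacet
  facet normal 0.0000 0.7356 0.6774
    outer loop
      vertex 0.0 0.0 21.5
      vertex 12.3 0.0 21.5
      vertex 12.3 19.8 0.0
    endloop
  endfacet
  facet normal 0.0000 0.7356 0.6774
    outer loop
      vertex 0.0 0.0 21.5
      vertex 12.3 19.8 0.0
      vertex 0.0 19.8 0.0
    endloop
  endfacet
  facet normal -1.0000 0.0000 0.0000
    outer loop
      vertex 0.0 0.0 21.5
      vertex 0.0 19.8 0.0
      vertex 0.0 0.0 0.0
    endloop
  endfacet
  facet normal 1.0000 0.0000 0.0000
    outer loop
      vertex 12.3 0.0 0.0
      vertex 12.3 19.8 0.0
      vertex 12.3 0.0 21.5
    endloop
  endfacet
endsolid part

The G0 Z moves step by Δz≈4.3 mm. The G1 loops shrink linearly with z, so the solid tapers from its base footprint up to z≈21.5. Closing with a flat bottom cap and the tapered top and triangulating gives 8 facets — a wedge (ramp): 12.3 × 19.8 mm base, rising to 21.5 mm along the y=0 edge and sloping linearly to z=0 at y=19.8.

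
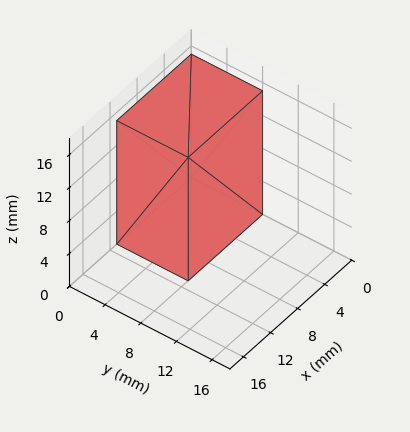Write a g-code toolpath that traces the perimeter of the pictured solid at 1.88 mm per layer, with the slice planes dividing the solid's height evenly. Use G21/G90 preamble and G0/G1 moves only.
Reading the render: the shape is a rectangular box, roughly 11 × 8 mm footprint and 15 mm tall (dimensions read to the nearest mm from the axis ticks). For the g-code, the solid's height is divided into equal slices at the stated Δz and each level perimeter traced with G1 moves after a G0 lift.

; perimeter-only toolpath
G21 ; units = mm
G90 ; absolute positioning
G28 ; home
; layer 1
G0 Z1.88
G0 X0.00 Y0.00
G1 X11.00 Y0.00
G1 X11.00 Y8.00
G1 X0.00 Y8.00
G1 X0.00 Y0.00
; layer 2
G0 Z3.75
G0 X0.00 Y0.00
G1 X11.00 Y0.00
G1 X11.00 Y8.00
G1 X0.00 Y8.00
G1 X0.00 Y0.00
; layer 3
G0 Z5.62
G0 X0.00 Y0.00
G1 X11.00 Y0.00
G1 X11.00 Y8.00
G1 X0.00 Y8.00
G1 X0.00 Y0.00
; layer 4
G0 Z7.50
G0 X0.00 Y0.00
G1 X11.00 Y0.00
G1 X11.00 Y8.00
G1 X0.00 Y8.00
G1 X0.00 Y0.00
; layer 5
G0 Z9.38
G0 X0.00 Y0.00
G1 X11.00 Y0.00
G1 X11.00 Y8.00
G1 X0.00 Y8.00
G1 X0.00 Y0.00
; layer 6
G0 Z11.25
G0 X0.00 Y0.00
G1 X11.00 Y0.00
G1 X11.00 Y8.00
G1 X0.00 Y8.00
G1 X0.00 Y0.00
; layer 7
G0 Z13.12
G0 X0.00 Y0.00
G1 X11.00 Y0.00
G1 X11.00 Y8.00
G1 X0.00 Y8.00
G1 X0.00 Y0.00
; layer 8
G0 Z15.00
G0 X0.00 Y0.00
G1 X11.00 Y0.00
G1 X11.00 Y8.00
G1 X0.00 Y8.00
G1 X0.00 Y0.00
M2 ; end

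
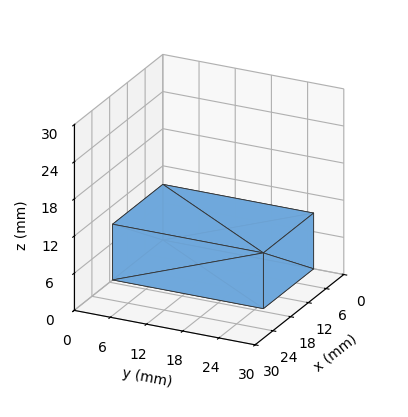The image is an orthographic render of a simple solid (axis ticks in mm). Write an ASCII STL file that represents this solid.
Reading the render: the shape is a rectangular box, roughly 17 × 25 mm footprint and 9 mm tall (dimensions read to the nearest mm from the axis ticks). For the STL, each face is triangulated and given an outward normal.

solid part
  facet normal 0.0000 0.0000 -1.0000
    outer loop
      vertex 17.000 25.000 0.000
      vertex 17.000 0.000 0.000
      vertex 0.000 0.000 0.000
    endloop
  endfacet
  facet normal 0.0000 0.0000 -1.0000
    outer loop
      vertex 0.000 25.000 0.000
      vertex 17.000 25.000 0.000
      vertex 0.000 0.000 0.000
    endloop
  endfacet
  facet normal 0.0000 0.0000 1.0000
    outer loop
      vertex 0.000 0.000 9.000
      vertex 17.000 0.000 9.000
      vertex 17.000 25.000 9.000
    endloop
  endfacet
  facet normal 0.0000 0.0000 1.0000
    outer loop
      vertex 0.000 0.000 9.000
      vertex 17.000 25.000 9.000
      vertex 0.000 25.000 9.000
    endloop
  endfacet
  facet normal 0.0000 -1.0000 0.0000
    outer loop
      vertex 0.000 0.000 0.000
      vertex 17.000 0.000 0.000
      vertex 17.000 0.000 9.000
    endloop
  endfacet
  facet normal 0.0000 -1.0000 0.0000
    outer loop
      vertex 0.000 0.000 0.000
      vertex 17.000 0.000 9.000
      vertex 0.000 0.000 9.000
    endloop
  endfacet
  facet normal 0.0000 1.0000 0.0000
    outer loop
      vertex 17.000 25.000 9.000
      vertex 17.000 25.000 0.000
      vertex 0.000 25.000 0.000
    endloop
  endfacet
  facet normal 0.0000 1.0000 0.0000
    outer loop
      vertex 0.000 25.000 9.000
      vertex 17.000 25.000 9.000
      vertex 0.000 25.000 0.000
    endloop
  endfacet
  facet normal -1.0000 0.0000 0.0000
    outer loop
      vertex 0.000 25.000 9.000
      vertex 0.000 25.000 0.000
      vertex 0.000 0.000 0.000
    endloop
  endfacet
  facet normal -1.0000 0.0000 0.0000
    outer loop
      vertex 0.000 0.000 9.000
      vertex 0.000 25.000 9.000
      vertex 0.000 0.000 0.000
    endloop
  endfacet
  facet normal 1.0000 0.0000 0.0000
    outer loop
      vertex 17.000 0.000 0.000
      vertex 17.000 25.000 0.000
      vertex 17.000 25.000 9.000
    endloop
  endfacet
  facet normal 1.0000 0.0000 0.0000
    outer loop
      vertex 17.000 0.000 0.000
      vertex 17.000 25.000 9.000
      vertex 17.000 0.000 9.000
    endloop
  endfacet
endsolid part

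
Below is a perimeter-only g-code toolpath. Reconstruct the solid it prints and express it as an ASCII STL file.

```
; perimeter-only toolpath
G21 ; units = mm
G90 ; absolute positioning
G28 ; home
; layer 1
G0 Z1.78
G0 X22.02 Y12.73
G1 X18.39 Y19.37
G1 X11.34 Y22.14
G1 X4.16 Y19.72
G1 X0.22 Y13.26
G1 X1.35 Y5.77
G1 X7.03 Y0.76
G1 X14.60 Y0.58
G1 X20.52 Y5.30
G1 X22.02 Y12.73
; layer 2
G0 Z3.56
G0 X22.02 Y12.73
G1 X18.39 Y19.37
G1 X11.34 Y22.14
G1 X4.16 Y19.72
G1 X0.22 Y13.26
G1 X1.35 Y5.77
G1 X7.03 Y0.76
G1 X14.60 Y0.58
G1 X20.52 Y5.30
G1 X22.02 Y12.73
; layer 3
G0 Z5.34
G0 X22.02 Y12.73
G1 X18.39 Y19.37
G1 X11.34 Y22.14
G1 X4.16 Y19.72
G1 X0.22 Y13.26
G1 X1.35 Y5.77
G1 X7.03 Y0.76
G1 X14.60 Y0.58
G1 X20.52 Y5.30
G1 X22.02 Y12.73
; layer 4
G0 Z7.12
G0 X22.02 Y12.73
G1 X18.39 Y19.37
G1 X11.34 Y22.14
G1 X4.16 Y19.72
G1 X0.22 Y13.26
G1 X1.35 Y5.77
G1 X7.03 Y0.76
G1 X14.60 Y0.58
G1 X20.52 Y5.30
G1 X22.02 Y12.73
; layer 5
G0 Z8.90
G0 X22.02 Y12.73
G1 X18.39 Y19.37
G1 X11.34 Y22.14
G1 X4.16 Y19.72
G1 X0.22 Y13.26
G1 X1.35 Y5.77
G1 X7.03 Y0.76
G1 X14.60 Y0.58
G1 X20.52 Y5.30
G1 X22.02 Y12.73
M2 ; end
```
solid part
  facet normal 0.0000 0.0000 -1.0000
    outer loop
      vertex 11.34 22.14 0.00
      vertex 18.39 19.37 0.00
      vertex 22.02 12.73 0.00
    endloop
  endfacet
  facet normal 0.0000 0.0000 -1.0000
    outer loop
      vertex 4.16 19.72 0.00
      vertex 11.34 22.14 0.00
      vertex 22.02 12.73 0.00
    endloop
  endfacet
  facet normal 0.0000 0.0000 -1.0000
    outer loop
      vertex 0.22 13.26 0.00
      vertex 4.16 19.72 0.00
      vertex 22.02 12.73 0.00
    endloop
  endfacet
  facet normal 0.0000 0.0000 -1.0000
    outer loop
      vertex 1.35 5.77 0.00
      vertex 0.22 13.26 0.00
      vertex 22.02 12.73 0.00
    endloop
  endfacet
  facet normal 0.0000 0.0000 -1.0000
    outer loop
      vertex 7.03 0.76 0.00
      vertex 1.35 5.77 0.00
      vertex 22.02 12.73 0.00
    endloop
  endfacet
  facet normal 0.0000 0.0000 -1.0000
    outer loop
      vertex 14.60 0.58 0.00
      vertex 7.03 0.76 0.00
      vertex 22.02 12.73 0.00
    endloop
  endfacet
  facet normal 0.0000 0.0000 -1.0000
    outer loop
      vertex 20.52 5.30 0.00
      vertex 14.60 0.58 0.00
      vertex 22.02 12.73 0.00
    endloop
  endfacet
  facet normal 0.0000 0.0000 1.0000
    outer loop
      vertex 22.02 12.73 8.90
      vertex 18.39 19.37 8.90
      vertex 11.34 22.14 8.90
    endloop
  endfacet
  facet normal 0.0000 0.0000 1.0000
    outer loop
      vertex 22.02 12.73 8.90
      vertex 11.34 22.14 8.90
      vertex 4.16 19.72 8.90
    endloop
  endfacet
  facet normal 0.0000 0.0000 1.0000
    outer loop
      vertex 22.02 12.73 8.90
      vertex 4.16 19.72 8.90
      vertex 0.22 13.26 8.90
    endloop
  endfacet
  facet normal 0.0000 0.0000 1.0000
    outer loop
      vertex 22.02 12.73 8.90
      vertex 0.22 13.26 8.90
      vertex 1.35 5.77 8.90
    endloop
  endfacet
  facet normal 0.0000 0.0000 1.0000
    outer loop
      vertex 22.02 12.73 8.90
      vertex 1.35 5.77 8.90
      vertex 7.03 0.76 8.90
    endloop
  endfacet
  facet normal 0.0000 0.0000 1.0000
    outer loop
      vertex 22.02 12.73 8.90
      vertex 7.03 0.76 8.90
      vertex 14.60 0.58 8.90
    endloop
  endfacet
  facet normal 0.0000 0.0000 1.0000
    outer loop
      vertex 22.02 12.73 8.90
      vertex 14.60 0.58 8.90
      vertex 20.52 5.30 8.90
    endloop
  endfacet
  facet normal 0.8774 0.4797 0.0000
    outer loop
      vertex 22.02 12.73 0.00
      vertex 18.39 19.37 0.00
      vertex 18.39 19.37 8.90
    endloop
  endfacet
  facet normal 0.8774 0.4797 0.0000
    outer loop
      vertex 22.02 12.73 0.00
      vertex 18.39 19.37 8.90
      vertex 22.02 12.73 8.90
    endloop
  endfacet
  facet normal 0.3657 0.9307 0.0000
    outer loop
      vertex 18.39 19.37 0.00
      vertex 11.34 22.14 0.00
      vertex 11.34 22.14 8.90
    endloop
  endfacet
  facet normal 0.3657 0.9307 0.0000
    outer loop
      vertex 18.39 19.37 0.00
      vertex 11.34 22.14 8.90
      vertex 18.39 19.37 8.90
    endloop
  endfacet
  facet normal -0.3194 0.9476 0.0000
    outer loop
      vertex 11.34 22.14 0.00
      vertex 4.16 19.72 0.00
      vertex 4.16 19.72 8.90
    endloop
  endfacet
  facet normal -0.3194 0.9476 0.0000
    outer loop
      vertex 11.34 22.14 0.00
      vertex 4.16 19.72 8.90
      vertex 11.34 22.14 8.90
    endloop
  endfacet
  facet normal -0.8537 0.5207 0.0000
    outer loop
      vertex 4.16 19.72 0.00
      vertex 0.22 13.26 0.00
      vertex 0.22 13.26 8.90
    endloop
  endfacet
  facet normal -0.8537 0.5207 0.0000
    outer loop
      vertex 4.16 19.72 0.00
      vertex 0.22 13.26 8.90
      vertex 4.16 19.72 8.90
    endloop
  endfacet
  facet normal -0.9888 -0.1492 0.0000
    outer loop
      vertex 0.22 13.26 0.00
      vertex 1.35 5.77 0.00
      vertex 1.35 5.77 8.90
    endloop
  endfacet
  facet normal -0.9888 -0.1492 0.0000
    outer loop
      vertex 0.22 13.26 0.00
      vertex 1.35 5.77 8.90
      vertex 0.22 13.26 8.90
    endloop
  endfacet
  facet normal -0.6615 -0.7500 0.0000
    outer loop
      vertex 1.35 5.77 0.00
      vertex 7.03 0.76 0.00
      vertex 7.03 0.76 8.90
    endloop
  endfacet
  facet normal -0.6615 -0.7500 0.0000
    outer loop
      vertex 1.35 5.77 0.00
      vertex 7.03 0.76 8.90
      vertex 1.35 5.77 8.90
    endloop
  endfacet
  facet normal -0.0238 -0.9997 0.0000
    outer loop
      vertex 7.03 0.76 0.00
      vertex 14.60 0.58 0.00
      vertex 14.60 0.58 8.90
    endloop
  endfacet
  facet normal -0.0238 -0.9997 0.0000
    outer loop
      vertex 7.03 0.76 0.00
      vertex 14.60 0.58 8.90
      vertex 7.03 0.76 8.90
    endloop
  endfacet
  facet normal 0.6234 -0.7819 0.0000
    outer loop
      vertex 14.60 0.58 0.00
      vertex 20.52 5.30 0.00
      vertex 20.52 5.30 8.90
    endloop
  endfacet
  facet normal 0.6234 -0.7819 0.0000
    outer loop
      vertex 14.60 0.58 0.00
      vertex 20.52 5.30 8.90
      vertex 14.60 0.58 8.90
    endloop
  endfacet
  facet normal 0.9802 -0.1979 0.0000
    outer loop
      vertex 20.52 5.30 0.00
      vertex 22.02 12.73 0.00
      vertex 22.02 12.73 8.90
    endloop
  endfacet
  facet normal 0.9802 -0.1979 0.0000
    outer loop
      vertex 20.52 5.30 0.00
      vertex 22.02 12.73 8.90
      vertex 20.52 5.30 8.90
    endloop
  endfacet
endsolid part

The G0 Z moves step by Δz≈1.78 mm. Every layer's G1 loop is the same polygon, so the solid is a straight extrusion of it from z=0 to z≈8.9. Closing with flat bottom and top caps and triangulating gives 32 facets — a regular 9-sided prism (a cylinder approximated with 9 flat sides), circumscribed radius ≈ 11.1 mm, height ≈ 8.9 mm.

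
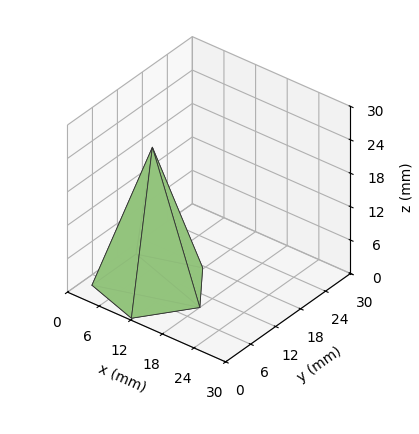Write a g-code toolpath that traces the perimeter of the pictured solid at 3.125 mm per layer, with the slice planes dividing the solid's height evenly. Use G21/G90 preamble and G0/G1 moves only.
Reading the render: the shape is a regular 5-sided pyramid, base circumscribed radius ≈ 9 mm, apex at z ≈ 25 mm (dimensions read to the nearest mm from the axis ticks). For the g-code, the solid's height is divided into equal slices at the stated Δz and each level perimeter traced with G1 moves after a G0 lift.

; perimeter-only toolpath
G21 ; units = mm
G90 ; absolute positioning
G28 ; home
; layer 1
G0 Z3.125
G0 X16.875 Y9.000
G1 X11.433 Y16.490
G1 X2.629 Y13.629
G1 X2.629 Y4.371
G1 X11.433 Y1.510
G1 X16.875 Y9.000
; layer 2
G0 Z6.250
G0 X15.750 Y9.000
G1 X11.086 Y15.420
G1 X3.539 Y12.967
G1 X3.539 Y5.032
G1 X11.086 Y2.580
G1 X15.750 Y9.000
; layer 3
G0 Z9.375
G0 X14.625 Y9.000
G1 X10.738 Y14.350
G1 X4.449 Y12.306
G1 X4.449 Y5.694
G1 X10.738 Y3.650
G1 X14.625 Y9.000
; layer 4
G0 Z12.500
G0 X13.500 Y9.000
G1 X10.390 Y13.280
G1 X5.359 Y11.645
G1 X5.359 Y6.355
G1 X10.390 Y4.720
G1 X13.500 Y9.000
; layer 5
G0 Z15.625
G0 X12.375 Y9.000
G1 X10.043 Y12.210
G1 X6.270 Y10.984
G1 X6.270 Y7.016
G1 X10.043 Y5.790
G1 X12.375 Y9.000
; layer 6
G0 Z18.750
G0 X11.250 Y9.000
G1 X9.695 Y11.140
G1 X7.180 Y10.322
G1 X7.180 Y7.678
G1 X9.695 Y6.860
G1 X11.250 Y9.000
; layer 7
G0 Z21.875
G0 X10.125 Y9.000
G1 X9.348 Y10.070
G1 X8.090 Y9.661
G1 X8.090 Y8.339
G1 X9.348 Y7.930
G1 X10.125 Y9.000
M2 ; end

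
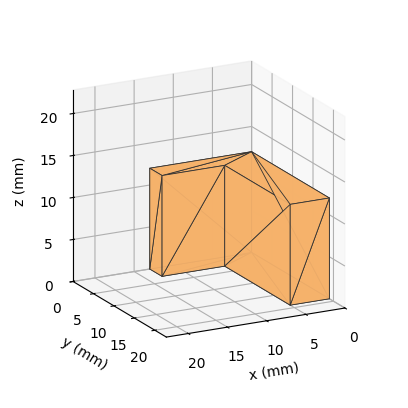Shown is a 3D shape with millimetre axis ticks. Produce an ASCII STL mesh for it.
Reading the render: the shape is an L-shaped prism: outer 13 × 19 mm, arm thicknesses ≈ 3 mm (horizontal) and 5 mm (vertical), extruded 12 mm in z (dimensions read to the nearest mm from the axis ticks). For the STL, each face is triangulated and given an outward normal.

solid part
  facet normal 0.0000 0.0000 -1.0000
    outer loop
      vertex 13.00 3.00 0.00
      vertex 13.00 0.00 0.00
      vertex 0.00 0.00 0.00
    endloop
  endfacet
  facet normal 0.0000 0.0000 -1.0000
    outer loop
      vertex 5.00 3.00 0.00
      vertex 13.00 3.00 0.00
      vertex 0.00 0.00 0.00
    endloop
  endfacet
  facet normal 0.0000 0.0000 -1.0000
    outer loop
      vertex 5.00 19.00 0.00
      vertex 5.00 3.00 0.00
      vertex 0.00 0.00 0.00
    endloop
  endfacet
  facet normal 0.0000 0.0000 -1.0000
    outer loop
      vertex 0.00 19.00 0.00
      vertex 5.00 19.00 0.00
      vertex 0.00 0.00 0.00
    endloop
  endfacet
  facet normal 0.0000 0.0000 1.0000
    outer loop
      vertex 0.00 0.00 12.00
      vertex 13.00 0.00 12.00
      vertex 13.00 3.00 12.00
    endloop
  endfacet
  facet normal 0.0000 0.0000 1.0000
    outer loop
      vertex 0.00 0.00 12.00
      vertex 13.00 3.00 12.00
      vertex 5.00 3.00 12.00
    endloop
  endfacet
  facet normal 0.0000 0.0000 1.0000
    outer loop
      vertex 0.00 0.00 12.00
      vertex 5.00 3.00 12.00
      vertex 5.00 19.00 12.00
    endloop
  endfacet
  facet normal 0.0000 0.0000 1.0000
    outer loop
      vertex 0.00 0.00 12.00
      vertex 5.00 19.00 12.00
      vertex 0.00 19.00 12.00
    endloop
  endfacet
  facet normal 0.0000 -1.0000 0.0000
    outer loop
      vertex 0.00 0.00 0.00
      vertex 13.00 0.00 0.00
      vertex 13.00 0.00 12.00
    endloop
  endfacet
  facet normal 0.0000 -1.0000 0.0000
    outer loop
      vertex 0.00 0.00 0.00
      vertex 13.00 0.00 12.00
      vertex 0.00 0.00 12.00
    endloop
  endfacet
  facet normal 1.0000 0.0000 0.0000
    outer loop
      vertex 13.00 0.00 0.00
      vertex 13.00 3.00 0.00
      vertex 13.00 3.00 12.00
    endloop
  endfacet
  facet normal 1.0000 0.0000 0.0000
    outer loop
      vertex 13.00 0.00 0.00
      vertex 13.00 3.00 12.00
      vertex 13.00 0.00 12.00
    endloop
  endfacet
  facet normal 0.0000 1.0000 0.0000
    outer loop
      vertex 13.00 3.00 0.00
      vertex 5.00 3.00 0.00
      vertex 5.00 3.00 12.00
    endloop
  endfacet
  facet normal 0.0000 1.0000 0.0000
    outer loop
      vertex 13.00 3.00 0.00
      vertex 5.00 3.00 12.00
      vertex 13.00 3.00 12.00
    endloop
  endfacet
  facet normal 1.0000 0.0000 0.0000
    outer loop
      vertex 5.00 3.00 0.00
      vertex 5.00 19.00 0.00
      vertex 5.00 19.00 12.00
    endloop
  endfacet
  facet normal 1.0000 0.0000 0.0000
    outer loop
      vertex 5.00 3.00 0.00
      vertex 5.00 19.00 12.00
      vertex 5.00 3.00 12.00
    endloop
  endfacet
  facet normal 0.0000 1.0000 0.0000
    outer loop
      vertex 5.00 19.00 0.00
      vertex 0.00 19.00 0.00
      vertex 0.00 19.00 12.00
    endloop
  endfacet
  facet normal 0.0000 1.0000 0.0000
    outer loop
      vertex 5.00 19.00 0.00
      vertex 0.00 19.00 12.00
      vertex 5.00 19.00 12.00
    endloop
  endfacet
  facet normal -1.0000 0.0000 0.0000
    outer loop
      vertex 0.00 19.00 0.00
      vertex 0.00 0.00 0.00
      vertex 0.00 0.00 12.00
    endloop
  endfacet
  facet normal -1.0000 0.0000 0.0000
    outer loop
      vertex 0.00 19.00 0.00
      vertex 0.00 0.00 12.00
      vertex 0.00 19.00 12.00
    endloop
  endfacet
endsolid part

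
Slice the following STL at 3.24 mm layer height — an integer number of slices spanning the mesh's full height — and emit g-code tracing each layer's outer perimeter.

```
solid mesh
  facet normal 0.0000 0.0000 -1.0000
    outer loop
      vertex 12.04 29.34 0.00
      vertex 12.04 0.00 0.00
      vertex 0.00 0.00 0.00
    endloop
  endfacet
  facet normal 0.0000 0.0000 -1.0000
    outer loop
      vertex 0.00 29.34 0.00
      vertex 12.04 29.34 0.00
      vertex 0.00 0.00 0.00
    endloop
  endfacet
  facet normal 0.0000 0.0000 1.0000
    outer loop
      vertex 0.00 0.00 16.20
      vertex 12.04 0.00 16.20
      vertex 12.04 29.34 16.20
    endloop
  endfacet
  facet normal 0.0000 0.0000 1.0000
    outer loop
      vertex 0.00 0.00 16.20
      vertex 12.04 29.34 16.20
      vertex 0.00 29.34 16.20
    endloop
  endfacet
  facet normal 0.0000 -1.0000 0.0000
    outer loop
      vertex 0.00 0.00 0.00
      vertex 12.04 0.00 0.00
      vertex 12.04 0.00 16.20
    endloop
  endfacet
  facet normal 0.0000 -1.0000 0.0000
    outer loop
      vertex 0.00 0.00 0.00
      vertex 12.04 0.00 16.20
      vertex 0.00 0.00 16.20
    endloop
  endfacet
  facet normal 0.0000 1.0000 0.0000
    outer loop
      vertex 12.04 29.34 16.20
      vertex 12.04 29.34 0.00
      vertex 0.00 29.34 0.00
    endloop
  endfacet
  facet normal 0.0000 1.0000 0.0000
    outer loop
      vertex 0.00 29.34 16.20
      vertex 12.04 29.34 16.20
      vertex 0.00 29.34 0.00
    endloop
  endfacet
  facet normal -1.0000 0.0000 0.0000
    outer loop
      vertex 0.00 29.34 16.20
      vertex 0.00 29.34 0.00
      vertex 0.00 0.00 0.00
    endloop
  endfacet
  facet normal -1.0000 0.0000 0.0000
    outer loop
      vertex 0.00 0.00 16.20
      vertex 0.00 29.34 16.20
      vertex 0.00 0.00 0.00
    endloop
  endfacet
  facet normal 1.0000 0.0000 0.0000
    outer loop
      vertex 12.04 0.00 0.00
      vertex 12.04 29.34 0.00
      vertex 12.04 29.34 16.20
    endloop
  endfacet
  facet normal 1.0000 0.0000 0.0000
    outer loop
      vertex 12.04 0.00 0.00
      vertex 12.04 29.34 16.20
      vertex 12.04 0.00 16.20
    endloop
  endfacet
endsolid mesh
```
; perimeter-only toolpath
G21 ; units = mm
G90 ; absolute positioning
G28 ; home
; layer 1
G0 Z3.24
G0 X0.00 Y0.00
G1 X12.04 Y0.00
G1 X12.04 Y29.34
G1 X0.00 Y29.34
G1 X0.00 Y0.00
; layer 2
G0 Z6.48
G0 X0.00 Y0.00
G1 X12.04 Y0.00
G1 X12.04 Y29.34
G1 X0.00 Y29.34
G1 X0.00 Y0.00
; layer 3
G0 Z9.72
G0 X0.00 Y0.00
G1 X12.04 Y0.00
G1 X12.04 Y29.34
G1 X0.00 Y29.34
G1 X0.00 Y0.00
; layer 4
G0 Z12.96
G0 X0.00 Y0.00
G1 X12.04 Y0.00
G1 X12.04 Y29.34
G1 X0.00 Y29.34
G1 X0.00 Y0.00
; layer 5
G0 Z16.20
G0 X0.00 Y0.00
G1 X12.04 Y0.00
G1 X12.04 Y29.34
G1 X0.00 Y29.34
G1 X0.00 Y0.00
M2 ; end

The solid is a rectangular box, roughly 12 × 29.3 mm footprint and 16.2 mm tall. Slicing at Δz = 3.24 mm — 5 equal slices spanning the solid's height, so layer i sits at z = i·h/5 — gives 5 non-empty perimeters. Each is a 4-segment closed polygon; G0 lifts to the layer z and rapids to the start vertex, then G1 traces the edges.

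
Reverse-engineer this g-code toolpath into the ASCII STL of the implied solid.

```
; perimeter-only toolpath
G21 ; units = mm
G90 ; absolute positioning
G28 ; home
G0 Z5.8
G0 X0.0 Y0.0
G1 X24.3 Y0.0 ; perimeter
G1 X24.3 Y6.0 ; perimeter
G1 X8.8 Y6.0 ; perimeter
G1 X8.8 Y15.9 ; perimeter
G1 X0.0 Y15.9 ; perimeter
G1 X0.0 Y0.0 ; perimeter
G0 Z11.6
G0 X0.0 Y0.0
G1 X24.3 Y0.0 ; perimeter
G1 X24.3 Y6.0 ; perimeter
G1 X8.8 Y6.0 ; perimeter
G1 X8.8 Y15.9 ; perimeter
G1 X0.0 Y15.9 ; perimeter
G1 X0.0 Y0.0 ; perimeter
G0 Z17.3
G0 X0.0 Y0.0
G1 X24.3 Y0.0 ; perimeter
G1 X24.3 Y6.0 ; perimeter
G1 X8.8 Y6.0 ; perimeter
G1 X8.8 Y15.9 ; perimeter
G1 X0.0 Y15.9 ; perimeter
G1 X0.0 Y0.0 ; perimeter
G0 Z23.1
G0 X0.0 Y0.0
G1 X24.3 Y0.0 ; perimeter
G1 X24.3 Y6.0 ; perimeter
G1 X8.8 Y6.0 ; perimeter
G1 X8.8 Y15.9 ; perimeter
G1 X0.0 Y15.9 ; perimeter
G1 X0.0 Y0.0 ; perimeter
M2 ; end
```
solid part
  facet normal 0.0000 0.0000 -1.0000
    outer loop
      vertex 24.3 6.0 0.0
      vertex 24.3 0.0 0.0
      vertex 0.0 0.0 0.0
    endloop
  endfacet
  facet normal 0.0000 0.0000 -1.0000
    outer loop
      vertex 8.8 6.0 0.0
      vertex 24.3 6.0 0.0
      vertex 0.0 0.0 0.0
    endloop
  endfacet
  facet normal 0.0000 0.0000 -1.0000
    outer loop
      vertex 8.8 15.9 0.0
      vertex 8.8 6.0 0.0
      vertex 0.0 0.0 0.0
    endloop
  endfacet
  facet normal 0.0000 0.0000 -1.0000
    outer loop
      vertex 0.0 15.9 0.0
      vertex 8.8 15.9 0.0
      vertex 0.0 0.0 0.0
    endloop
  endfacet
  facet normal 0.0000 0.0000 1.0000
    outer loop
      vertex 0.0 0.0 23.1
      vertex 24.3 0.0 23.1
      vertex 24.3 6.0 23.1
    endloop
  endfacet
  facet normal 0.0000 0.0000 1.0000
    outer loop
      vertex 0.0 0.0 23.1
      vertex 24.3 6.0 23.1
      vertex 8.8 6.0 23.1
    endloop
  endfacet
  facet normal 0.0000 0.0000 1.0000
    outer loop
      vertex 0.0 0.0 23.1
      vertex 8.8 6.0 23.1
      vertex 8.8 15.9 23.1
    endloop
  endfacet
  facet normal 0.0000 0.0000 1.0000
    outer loop
      vertex 0.0 0.0 23.1
      vertex 8.8 15.9 23.1
      vertex 0.0 15.9 23.1
    endloop
  endfacet
  facet normal 0.0000 -1.0000 0.0000
    outer loop
      vertex 0.0 0.0 0.0
      vertex 24.3 0.0 0.0
      vertex 24.3 0.0 23.1
    endloop
  endfacet
  facet normal 0.0000 -1.0000 0.0000
    outer loop
      vertex 0.0 0.0 0.0
      vertex 24.3 0.0 23.1
      vertex 0.0 0.0 23.1
    endloop
  endfacet
  facet normal 1.0000 0.0000 0.0000
    outer loop
      vertex 24.3 0.0 0.0
      vertex 24.3 6.0 0.0
      vertex 24.3 6.0 23.1
    endloop
  endfacet
  facet normal 1.0000 0.0000 0.0000
    outer loop
      vertex 24.3 0.0 0.0
      vertex 24.3 6.0 23.1
      vertex 24.3 0.0 23.1
    endloop
  endfacet
  facet normal 0.0000 1.0000 0.0000
    outer loop
      vertex 24.3 6.0 0.0
      vertex 8.8 6.0 0.0
      vertex 8.8 6.0 23.1
    endloop
  endfacet
  facet normal 0.0000 1.0000 0.0000
    outer loop
      vertex 24.3 6.0 0.0
      vertex 8.8 6.0 23.1
      vertex 24.3 6.0 23.1
    endloop
  endfacet
  facet normal 1.0000 0.0000 0.0000
    outer loop
      vertex 8.8 6.0 0.0
      vertex 8.8 15.9 0.0
      vertex 8.8 15.9 23.1
    endloop
  endfacet
  facet normal 1.0000 0.0000 0.0000
    outer loop
      vertex 8.8 6.0 0.0
      vertex 8.8 15.9 23.1
      vertex 8.8 6.0 23.1
    endloop
  endfacet
  facet normal 0.0000 1.0000 0.0000
    outer loop
      vertex 8.8 15.9 0.0
      vertex 0.0 15.9 0.0
      vertex 0.0 15.9 23.1
    endloop
  endfacet
  facet normal 0.0000 1.0000 0.0000
    outer loop
      vertex 8.8 15.9 0.0
      vertex 0.0 15.9 23.1
      vertex 8.8 15.9 23.1
    endloop
  endfacet
  facet normal -1.0000 0.0000 0.0000
    outer loop
      vertex 0.0 15.9 0.0
      vertex 0.0 0.0 0.0
      vertex 0.0 0.0 23.1
    endloop
  endfacet
  facet normal -1.0000 0.0000 0.0000
    outer loop
      vertex 0.0 15.9 0.0
      vertex 0.0 0.0 23.1
      vertex 0.0 15.9 23.1
    endloop
  endfacet
endsolid part

The G0 Z moves step by Δz≈5.8 mm. Every layer's G1 loop is the same polygon, so the solid is a straight extrusion of it from z=0 to z≈23.1. Closing with flat bottom and top caps and triangulating gives 20 facets — an L-shaped prism: outer 24.3 × 15.9 mm, arm thicknesses ≈ 6 mm (horizontal) and 8.8 mm (vertical), extruded 23.1 mm in z.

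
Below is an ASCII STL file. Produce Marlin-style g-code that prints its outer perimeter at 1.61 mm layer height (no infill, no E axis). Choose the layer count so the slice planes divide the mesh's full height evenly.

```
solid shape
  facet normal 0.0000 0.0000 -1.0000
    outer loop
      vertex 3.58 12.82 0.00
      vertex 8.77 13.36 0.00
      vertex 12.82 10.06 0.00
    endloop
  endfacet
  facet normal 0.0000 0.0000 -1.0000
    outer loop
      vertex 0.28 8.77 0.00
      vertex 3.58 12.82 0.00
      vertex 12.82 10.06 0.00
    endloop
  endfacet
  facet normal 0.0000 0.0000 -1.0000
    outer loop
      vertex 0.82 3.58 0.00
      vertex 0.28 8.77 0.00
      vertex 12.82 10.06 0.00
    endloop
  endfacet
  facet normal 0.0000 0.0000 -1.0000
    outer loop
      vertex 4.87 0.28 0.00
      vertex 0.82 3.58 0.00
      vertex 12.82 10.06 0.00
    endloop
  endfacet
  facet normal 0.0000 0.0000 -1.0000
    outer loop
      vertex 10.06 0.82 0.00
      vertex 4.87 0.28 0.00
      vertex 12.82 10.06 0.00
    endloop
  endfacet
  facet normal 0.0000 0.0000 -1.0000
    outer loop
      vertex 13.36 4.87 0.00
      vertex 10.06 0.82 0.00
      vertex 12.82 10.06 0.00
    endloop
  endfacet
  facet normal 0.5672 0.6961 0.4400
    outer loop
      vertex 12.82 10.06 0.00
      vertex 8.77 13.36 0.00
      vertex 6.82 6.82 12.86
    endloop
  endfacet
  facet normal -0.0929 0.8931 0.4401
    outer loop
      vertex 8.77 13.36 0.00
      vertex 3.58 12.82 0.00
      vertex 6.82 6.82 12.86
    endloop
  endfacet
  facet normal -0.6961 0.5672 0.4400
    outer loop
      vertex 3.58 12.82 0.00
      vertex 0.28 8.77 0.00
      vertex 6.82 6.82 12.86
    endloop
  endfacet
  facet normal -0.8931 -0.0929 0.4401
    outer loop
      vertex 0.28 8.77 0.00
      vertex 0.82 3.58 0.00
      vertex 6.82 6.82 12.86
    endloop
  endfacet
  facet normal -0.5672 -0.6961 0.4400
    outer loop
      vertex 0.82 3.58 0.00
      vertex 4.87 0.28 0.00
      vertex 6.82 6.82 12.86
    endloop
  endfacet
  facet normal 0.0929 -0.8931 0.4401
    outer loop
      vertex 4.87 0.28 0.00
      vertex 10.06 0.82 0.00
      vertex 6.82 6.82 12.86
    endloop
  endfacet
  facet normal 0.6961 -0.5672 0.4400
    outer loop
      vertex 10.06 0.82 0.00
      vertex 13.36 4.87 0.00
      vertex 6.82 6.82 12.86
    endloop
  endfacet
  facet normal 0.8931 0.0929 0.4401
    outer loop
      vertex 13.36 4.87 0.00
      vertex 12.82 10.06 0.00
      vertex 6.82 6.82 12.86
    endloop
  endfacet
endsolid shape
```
; perimeter-only toolpath
G21 ; units = mm
G90 ; absolute positioning
G28 ; home
; layer 1
G0 Z1.61
G0 X12.07 Y9.66
G1 X8.53 Y12.54
G1 X3.99 Y12.07
G1 X1.10 Y8.53
G1 X1.57 Y3.99
G1 X5.11 Y1.10
G1 X9.66 Y1.57
G1 X12.54 Y5.11
G1 X12.07 Y9.66
; layer 2
G0 Z3.21
G0 X11.32 Y9.25
G1 X8.28 Y11.72
G1 X4.39 Y11.32
G1 X1.92 Y8.28
G1 X2.32 Y4.39
G1 X5.36 Y1.92
G1 X9.25 Y2.32
G1 X11.72 Y5.36
G1 X11.32 Y9.25
; layer 3
G0 Z4.82
G0 X10.57 Y8.85
G1 X8.04 Y10.91
G1 X4.79 Y10.57
G1 X2.73 Y8.04
G1 X3.07 Y4.79
G1 X5.60 Y2.73
G1 X8.85 Y3.07
G1 X10.91 Y5.60
G1 X10.57 Y8.85
; layer 4
G0 Z6.43
G0 X9.82 Y8.44
G1 X7.79 Y10.09
G1 X5.20 Y9.82
G1 X3.55 Y7.79
G1 X3.82 Y5.20
G1 X5.85 Y3.55
G1 X8.44 Y3.82
G1 X10.09 Y5.85
G1 X9.82 Y8.44
; layer 5
G0 Z8.04
G0 X9.07 Y8.04
G1 X7.55 Y9.27
G1 X5.61 Y9.07
G1 X4.37 Y7.55
G1 X4.57 Y5.61
G1 X6.09 Y4.37
G1 X8.04 Y4.57
G1 X9.27 Y6.09
G1 X9.07 Y8.04
; layer 6
G0 Z9.64
G0 X8.32 Y7.63
G1 X7.31 Y8.46
G1 X6.01 Y8.32
G1 X5.19 Y7.31
G1 X5.32 Y6.01
G1 X6.33 Y5.19
G1 X7.63 Y5.32
G1 X8.46 Y6.33
G1 X8.32 Y7.63
; layer 7
G0 Z11.25
G0 X7.57 Y7.23
G1 X7.06 Y7.64
G1 X6.42 Y7.57
G1 X6.00 Y7.06
G1 X6.07 Y6.42
G1 X6.58 Y6.00
G1 X7.23 Y6.07
G1 X7.64 Y6.58
G1 X7.57 Y7.23
M2 ; end

The solid is a regular 8-sided pyramid, base circumscribed radius ≈ 6.82 mm, apex at z ≈ 12.9 mm. Slicing at Δz = 1.61 mm — 8 equal slices spanning the solid's height, so layer i sits at z = i·h/8 — gives 7 non-empty perimeters. Each is a 8-segment closed polygon; G0 lifts to the layer z and rapids to the start vertex, then G1 traces the edges. The cross-section shrinks linearly with z (the slice at the apex is degenerate and omitted).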